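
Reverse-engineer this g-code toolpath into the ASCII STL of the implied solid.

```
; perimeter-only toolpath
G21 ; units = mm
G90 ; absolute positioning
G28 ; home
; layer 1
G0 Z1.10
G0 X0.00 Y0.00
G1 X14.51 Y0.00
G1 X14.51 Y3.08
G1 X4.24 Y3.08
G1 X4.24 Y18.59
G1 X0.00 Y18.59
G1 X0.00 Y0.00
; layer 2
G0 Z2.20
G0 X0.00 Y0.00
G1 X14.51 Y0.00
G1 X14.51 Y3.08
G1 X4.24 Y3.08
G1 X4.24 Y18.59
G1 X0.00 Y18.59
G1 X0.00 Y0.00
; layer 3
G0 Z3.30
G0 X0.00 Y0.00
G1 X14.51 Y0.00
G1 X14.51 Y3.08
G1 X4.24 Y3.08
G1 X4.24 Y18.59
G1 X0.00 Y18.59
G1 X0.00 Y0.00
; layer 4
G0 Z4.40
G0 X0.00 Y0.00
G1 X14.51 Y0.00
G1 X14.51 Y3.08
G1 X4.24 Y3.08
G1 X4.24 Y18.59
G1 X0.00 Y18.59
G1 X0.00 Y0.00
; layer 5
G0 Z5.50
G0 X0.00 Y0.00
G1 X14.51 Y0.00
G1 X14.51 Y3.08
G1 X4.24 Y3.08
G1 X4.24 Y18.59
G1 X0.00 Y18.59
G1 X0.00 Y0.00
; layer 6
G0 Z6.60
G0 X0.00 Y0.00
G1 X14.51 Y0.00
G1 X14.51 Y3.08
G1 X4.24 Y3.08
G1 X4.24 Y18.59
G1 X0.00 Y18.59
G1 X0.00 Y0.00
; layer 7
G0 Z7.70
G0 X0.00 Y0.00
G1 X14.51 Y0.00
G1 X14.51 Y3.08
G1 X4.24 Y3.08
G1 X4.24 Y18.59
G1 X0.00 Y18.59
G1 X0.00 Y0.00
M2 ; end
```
solid part
  facet normal 0.0000 0.0000 -1.0000
    outer loop
      vertex 14.51 3.08 0.00
      vertex 14.51 0.00 0.00
      vertex 0.00 0.00 0.00
    endloop
  endfacet
  facet normal 0.0000 0.0000 -1.0000
    outer loop
      vertex 4.24 3.08 0.00
      vertex 14.51 3.08 0.00
      vertex 0.00 0.00 0.00
    endloop
  endfacet
  facet normal 0.0000 0.0000 -1.0000
    outer loop
      vertex 4.24 18.59 0.00
      vertex 4.24 3.08 0.00
      vertex 0.00 0.00 0.00
    endloop
  endfacet
  facet normal 0.0000 0.0000 -1.0000
    outer loop
      vertex 0.00 18.59 0.00
      vertex 4.24 18.59 0.00
      vertex 0.00 0.00 0.00
    endloop
  endfacet
  facet normal 0.0000 0.0000 1.0000
    outer loop
      vertex 0.00 0.00 7.70
      vertex 14.51 0.00 7.70
      vertex 14.51 3.08 7.70
    endloop
  endfacet
  facet normal 0.0000 0.0000 1.0000
    outer loop
      vertex 0.00 0.00 7.70
      vertex 14.51 3.08 7.70
      vertex 4.24 3.08 7.70
    endloop
  endfacet
  facet normal 0.0000 0.0000 1.0000
    outer loop
      vertex 0.00 0.00 7.70
      vertex 4.24 3.08 7.70
      vertex 4.24 18.59 7.70
    endloop
  endfacet
  facet normal 0.0000 0.0000 1.0000
    outer loop
      vertex 0.00 0.00 7.70
      vertex 4.24 18.59 7.70
      vertex 0.00 18.59 7.70
    endloop
  endfacet
  facet normal 0.0000 -1.0000 0.0000
    outer loop
      vertex 0.00 0.00 0.00
      vertex 14.51 0.00 0.00
      vertex 14.51 0.00 7.70
    endloop
  endfacet
  facet normal 0.0000 -1.0000 0.0000
    outer loop
      vertex 0.00 0.00 0.00
      vertex 14.51 0.00 7.70
      vertex 0.00 0.00 7.70
    endloop
  endfacet
  facet normal 1.0000 0.0000 0.0000
    outer loop
      vertex 14.51 0.00 0.00
      vertex 14.51 3.08 0.00
      vertex 14.51 3.08 7.70
    endloop
  endfacet
  facet normal 1.0000 0.0000 0.0000
    outer loop
      vertex 14.51 0.00 0.00
      vertex 14.51 3.08 7.70
      vertex 14.51 0.00 7.70
    endloop
  endfacet
  facet normal 0.0000 1.0000 0.0000
    outer loop
      vertex 14.51 3.08 0.00
      vertex 4.24 3.08 0.00
      vertex 4.24 3.08 7.70
    endloop
  endfacet
  facet normal 0.0000 1.0000 0.0000
    outer loop
      vertex 14.51 3.08 0.00
      vertex 4.24 3.08 7.70
      vertex 14.51 3.08 7.70
    endloop
  endfacet
  facet normal 1.0000 0.0000 0.0000
    outer loop
      vertex 4.24 3.08 0.00
      vertex 4.24 18.59 0.00
      vertex 4.24 18.59 7.70
    endloop
  endfacet
  facet normal 1.0000 0.0000 0.0000
    outer loop
      vertex 4.24 3.08 0.00
      vertex 4.24 18.59 7.70
      vertex 4.24 3.08 7.70
    endloop
  endfacet
  facet normal 0.0000 1.0000 0.0000
    outer loop
      vertex 4.24 18.59 0.00
      vertex 0.00 18.59 0.00
      vertex 0.00 18.59 7.70
    endloop
  endfacet
  facet normal 0.0000 1.0000 0.0000
    outer loop
      vertex 4.24 18.59 0.00
      vertex 0.00 18.59 7.70
      vertex 4.24 18.59 7.70
    endloop
  endfacet
  facet normal -1.0000 0.0000 0.0000
    outer loop
      vertex 0.00 18.59 0.00
      vertex 0.00 0.00 0.00
      vertex 0.00 0.00 7.70
    endloop
  endfacet
  facet normal -1.0000 0.0000 0.0000
    outer loop
      vertex 0.00 18.59 0.00
      vertex 0.00 0.00 7.70
      vertex 0.00 18.59 7.70
    endloop
  endfacet
endsolid part

The G0 Z moves step by Δz≈1.10 mm. Every layer's G1 loop is the same polygon, so the solid is a straight extrusion of it from z=0 to z≈7.7. Closing with flat bottom and top caps and triangulating gives 20 facets — an L-shaped prism: outer 14.5 × 18.6 mm, arm thicknesses ≈ 3.08 mm (horizontal) and 4.24 mm (vertical), extruded 7.7 mm in z.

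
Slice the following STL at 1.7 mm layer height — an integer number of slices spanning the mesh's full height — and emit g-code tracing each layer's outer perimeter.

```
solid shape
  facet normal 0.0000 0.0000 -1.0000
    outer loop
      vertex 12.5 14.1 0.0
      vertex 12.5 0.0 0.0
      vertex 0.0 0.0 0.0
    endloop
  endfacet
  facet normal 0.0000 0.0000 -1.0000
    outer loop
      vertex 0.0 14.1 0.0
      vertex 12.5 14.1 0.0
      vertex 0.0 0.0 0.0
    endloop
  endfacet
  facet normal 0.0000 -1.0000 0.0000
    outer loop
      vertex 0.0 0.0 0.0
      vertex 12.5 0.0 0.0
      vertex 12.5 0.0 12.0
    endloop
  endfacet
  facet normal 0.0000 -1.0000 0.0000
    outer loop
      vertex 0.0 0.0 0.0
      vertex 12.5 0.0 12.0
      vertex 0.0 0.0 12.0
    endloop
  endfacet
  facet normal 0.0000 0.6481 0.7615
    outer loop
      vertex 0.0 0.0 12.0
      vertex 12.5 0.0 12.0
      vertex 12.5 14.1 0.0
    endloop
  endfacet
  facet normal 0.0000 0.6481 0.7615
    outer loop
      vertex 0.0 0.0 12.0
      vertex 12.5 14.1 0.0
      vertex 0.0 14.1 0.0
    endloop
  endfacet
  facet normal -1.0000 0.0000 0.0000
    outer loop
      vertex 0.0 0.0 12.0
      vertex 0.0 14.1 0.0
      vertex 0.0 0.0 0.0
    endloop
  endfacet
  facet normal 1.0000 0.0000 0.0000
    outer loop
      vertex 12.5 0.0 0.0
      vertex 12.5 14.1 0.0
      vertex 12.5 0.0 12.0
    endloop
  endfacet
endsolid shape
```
; perimeter-only toolpath
G21 ; units = mm
G90 ; absolute positioning
G28 ; home
; layer 1
G0 Z1.7
G0 X0.0 Y0.0
G1 X12.5 Y0.0
G1 X12.5 Y12.1
G1 X0.0 Y12.1
G1 X0.0 Y0.0
; layer 2
G0 Z3.4
G0 X0.0 Y0.0
G1 X12.5 Y0.0
G1 X12.5 Y10.1
G1 X0.0 Y10.1
G1 X0.0 Y0.0
; layer 3
G0 Z5.1
G0 X0.0 Y0.0
G1 X12.5 Y0.0
G1 X12.5 Y8.1
G1 X0.0 Y8.1
G1 X0.0 Y0.0
; layer 4
G0 Z6.9
G0 X0.0 Y0.0
G1 X12.5 Y0.0
G1 X12.5 Y6.0
G1 X0.0 Y6.0
G1 X0.0 Y0.0
; layer 5
G0 Z8.6
G0 X0.0 Y0.0
G1 X12.5 Y0.0
G1 X12.5 Y4.0
G1 X0.0 Y4.0
G1 X0.0 Y0.0
; layer 6
G0 Z10.3
G0 X0.0 Y0.0
G1 X12.5 Y0.0
G1 X12.5 Y2.0
G1 X0.0 Y2.0
G1 X0.0 Y0.0
M2 ; end

The solid is a wedge (ramp): 12.5 × 14.1 mm base, rising to 12 mm along the y=0 edge and sloping linearly to z=0 at y=14.1. Slicing at Δz = 1.7 mm — 7 equal slices spanning the solid's height, so layer i sits at z = i·h/7 — gives 6 non-empty perimeters. Each is a 4-segment closed polygon; G0 lifts to the layer z and rapids to the start vertex, then G1 traces the edges. The cross-section shrinks linearly with z (the slice at the apex is degenerate and omitted).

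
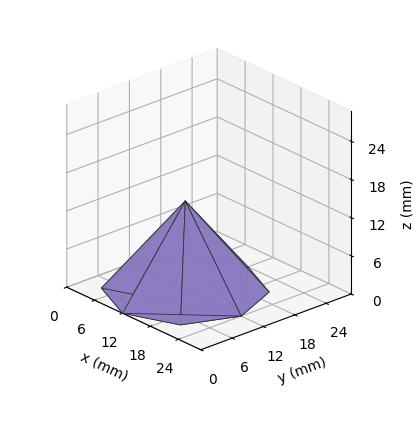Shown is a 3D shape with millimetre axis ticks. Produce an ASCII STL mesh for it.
Reading the render: the shape is a regular 8-sided pyramid, base circumscribed radius ≈ 12 mm, apex at z ≈ 14 mm (dimensions read to the nearest mm from the axis ticks). For the STL, each face is triangulated and given an outward normal.

solid part
  facet normal 0.0000 0.0000 -1.0000
    outer loop
      vertex 12.00 24.00 0.00
      vertex 20.49 20.49 0.00
      vertex 24.00 12.00 0.00
    endloop
  endfacet
  facet normal 0.0000 0.0000 -1.0000
    outer loop
      vertex 3.51 20.49 0.00
      vertex 12.00 24.00 0.00
      vertex 24.00 12.00 0.00
    endloop
  endfacet
  facet normal 0.0000 0.0000 -1.0000
    outer loop
      vertex 0.00 12.00 0.00
      vertex 3.51 20.49 0.00
      vertex 24.00 12.00 0.00
    endloop
  endfacet
  facet normal 0.0000 0.0000 -1.0000
    outer loop
      vertex 3.51 3.51 0.00
      vertex 0.00 12.00 0.00
      vertex 24.00 12.00 0.00
    endloop
  endfacet
  facet normal 0.0000 0.0000 -1.0000
    outer loop
      vertex 12.00 0.00 0.00
      vertex 3.51 3.51 0.00
      vertex 24.00 12.00 0.00
    endloop
  endfacet
  facet normal 0.0000 0.0000 -1.0000
    outer loop
      vertex 20.49 3.51 0.00
      vertex 12.00 0.00 0.00
      vertex 24.00 12.00 0.00
    endloop
  endfacet
  facet normal 0.7244 0.2995 0.6209
    outer loop
      vertex 24.00 12.00 0.00
      vertex 20.49 20.49 0.00
      vertex 12.00 12.00 14.00
    endloop
  endfacet
  facet normal 0.2995 0.7244 0.6209
    outer loop
      vertex 20.49 20.49 0.00
      vertex 12.00 24.00 0.00
      vertex 12.00 12.00 14.00
    endloop
  endfacet
  facet normal -0.2995 0.7244 0.6209
    outer loop
      vertex 12.00 24.00 0.00
      vertex 3.51 20.49 0.00
      vertex 12.00 12.00 14.00
    endloop
  endfacet
  facet normal -0.7244 0.2995 0.6209
    outer loop
      vertex 3.51 20.49 0.00
      vertex 0.00 12.00 0.00
      vertex 12.00 12.00 14.00
    endloop
  endfacet
  facet normal -0.7244 -0.2995 0.6209
    outer loop
      vertex 0.00 12.00 0.00
      vertex 3.51 3.51 0.00
      vertex 12.00 12.00 14.00
    endloop
  endfacet
  facet normal -0.2995 -0.7244 0.6209
    outer loop
      vertex 3.51 3.51 0.00
      vertex 12.00 0.00 0.00
      vertex 12.00 12.00 14.00
    endloop
  endfacet
  facet normal 0.2995 -0.7244 0.6209
    outer loop
      vertex 12.00 0.00 0.00
      vertex 20.49 3.51 0.00
      vertex 12.00 12.00 14.00
    endloop
  endfacet
  facet normal 0.7244 -0.2995 0.6209
    outer loop
      vertex 20.49 3.51 0.00
      vertex 24.00 12.00 0.00
      vertex 12.00 12.00 14.00
    endloop
  endfacet
endsolid part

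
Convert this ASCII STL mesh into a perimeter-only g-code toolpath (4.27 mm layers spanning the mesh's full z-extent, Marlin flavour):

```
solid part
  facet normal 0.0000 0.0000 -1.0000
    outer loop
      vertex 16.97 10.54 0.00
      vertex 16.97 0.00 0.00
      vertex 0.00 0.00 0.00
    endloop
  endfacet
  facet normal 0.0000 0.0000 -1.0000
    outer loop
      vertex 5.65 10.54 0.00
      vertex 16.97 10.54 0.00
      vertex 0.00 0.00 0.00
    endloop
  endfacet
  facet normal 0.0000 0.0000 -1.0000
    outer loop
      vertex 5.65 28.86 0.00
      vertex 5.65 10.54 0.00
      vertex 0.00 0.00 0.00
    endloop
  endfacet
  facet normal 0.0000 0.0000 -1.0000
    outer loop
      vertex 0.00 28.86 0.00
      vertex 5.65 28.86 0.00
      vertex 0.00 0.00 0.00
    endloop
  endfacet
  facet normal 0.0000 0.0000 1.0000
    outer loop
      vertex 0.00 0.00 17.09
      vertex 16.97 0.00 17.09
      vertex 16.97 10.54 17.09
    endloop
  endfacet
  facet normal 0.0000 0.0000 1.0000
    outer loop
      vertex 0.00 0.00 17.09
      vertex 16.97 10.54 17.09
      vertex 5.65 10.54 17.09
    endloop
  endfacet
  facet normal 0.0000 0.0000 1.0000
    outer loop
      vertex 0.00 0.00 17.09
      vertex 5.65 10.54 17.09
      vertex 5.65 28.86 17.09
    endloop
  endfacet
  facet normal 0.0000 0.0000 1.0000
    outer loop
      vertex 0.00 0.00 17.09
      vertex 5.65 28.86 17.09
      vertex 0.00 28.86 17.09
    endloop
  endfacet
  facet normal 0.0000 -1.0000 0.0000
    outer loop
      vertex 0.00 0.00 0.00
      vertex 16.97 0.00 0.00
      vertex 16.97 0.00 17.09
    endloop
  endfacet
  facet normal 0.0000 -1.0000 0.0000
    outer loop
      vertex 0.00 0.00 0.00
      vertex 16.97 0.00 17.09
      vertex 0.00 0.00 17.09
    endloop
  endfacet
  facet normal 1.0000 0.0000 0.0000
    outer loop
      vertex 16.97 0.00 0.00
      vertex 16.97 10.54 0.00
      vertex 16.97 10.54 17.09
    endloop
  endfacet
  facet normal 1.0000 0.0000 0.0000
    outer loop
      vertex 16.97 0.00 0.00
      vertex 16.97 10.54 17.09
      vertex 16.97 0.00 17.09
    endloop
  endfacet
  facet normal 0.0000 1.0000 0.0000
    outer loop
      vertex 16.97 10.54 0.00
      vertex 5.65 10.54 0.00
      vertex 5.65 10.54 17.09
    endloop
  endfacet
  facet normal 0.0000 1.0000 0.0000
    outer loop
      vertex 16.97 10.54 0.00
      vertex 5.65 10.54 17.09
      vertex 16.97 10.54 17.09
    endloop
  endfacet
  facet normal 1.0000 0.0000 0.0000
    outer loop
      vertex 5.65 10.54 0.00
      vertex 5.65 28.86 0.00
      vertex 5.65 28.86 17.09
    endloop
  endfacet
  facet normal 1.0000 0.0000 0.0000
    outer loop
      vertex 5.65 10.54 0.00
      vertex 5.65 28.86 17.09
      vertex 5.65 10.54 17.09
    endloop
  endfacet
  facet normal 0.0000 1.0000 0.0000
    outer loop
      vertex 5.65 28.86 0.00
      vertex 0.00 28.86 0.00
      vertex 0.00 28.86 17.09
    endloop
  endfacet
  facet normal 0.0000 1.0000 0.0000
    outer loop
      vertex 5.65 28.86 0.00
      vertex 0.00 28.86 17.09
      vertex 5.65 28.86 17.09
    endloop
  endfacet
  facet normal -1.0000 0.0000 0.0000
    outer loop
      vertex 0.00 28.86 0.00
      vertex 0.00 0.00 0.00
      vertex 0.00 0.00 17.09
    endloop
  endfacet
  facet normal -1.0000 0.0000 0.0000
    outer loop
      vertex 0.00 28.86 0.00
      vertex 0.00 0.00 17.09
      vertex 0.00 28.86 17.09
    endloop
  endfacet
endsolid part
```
; perimeter-only toolpath
G21 ; units = mm
G90 ; absolute positioning
G28 ; home
; layer 1
G0 Z4.27
G0 X0.00 Y0.00
G1 X16.97 Y0.00
G1 X16.97 Y10.54
G1 X5.65 Y10.54
G1 X5.65 Y28.86
G1 X0.00 Y28.86
G1 X0.00 Y0.00
; layer 2
G0 Z8.54
G0 X0.00 Y0.00
G1 X16.97 Y0.00
G1 X16.97 Y10.54
G1 X5.65 Y10.54
G1 X5.65 Y28.86
G1 X0.00 Y28.86
G1 X0.00 Y0.00
; layer 3
G0 Z12.82
G0 X0.00 Y0.00
G1 X16.97 Y0.00
G1 X16.97 Y10.54
G1 X5.65 Y10.54
G1 X5.65 Y28.86
G1 X0.00 Y28.86
G1 X0.00 Y0.00
; layer 4
G0 Z17.09
G0 X0.00 Y0.00
G1 X16.97 Y0.00
G1 X16.97 Y10.54
G1 X5.65 Y10.54
G1 X5.65 Y28.86
G1 X0.00 Y28.86
G1 X0.00 Y0.00
M2 ; end

The solid is an L-shaped prism: outer 17 × 28.9 mm, arm thicknesses ≈ 10.5 mm (horizontal) and 5.65 mm (vertical), extruded 17.1 mm in z. Slicing at Δz = 4.27 mm — 4 equal slices spanning the solid's height, so layer i sits at z = i·h/4 — gives 4 non-empty perimeters. Each is a 6-segment closed polygon; G0 lifts to the layer z and rapids to the start vertex, then G1 traces the edges.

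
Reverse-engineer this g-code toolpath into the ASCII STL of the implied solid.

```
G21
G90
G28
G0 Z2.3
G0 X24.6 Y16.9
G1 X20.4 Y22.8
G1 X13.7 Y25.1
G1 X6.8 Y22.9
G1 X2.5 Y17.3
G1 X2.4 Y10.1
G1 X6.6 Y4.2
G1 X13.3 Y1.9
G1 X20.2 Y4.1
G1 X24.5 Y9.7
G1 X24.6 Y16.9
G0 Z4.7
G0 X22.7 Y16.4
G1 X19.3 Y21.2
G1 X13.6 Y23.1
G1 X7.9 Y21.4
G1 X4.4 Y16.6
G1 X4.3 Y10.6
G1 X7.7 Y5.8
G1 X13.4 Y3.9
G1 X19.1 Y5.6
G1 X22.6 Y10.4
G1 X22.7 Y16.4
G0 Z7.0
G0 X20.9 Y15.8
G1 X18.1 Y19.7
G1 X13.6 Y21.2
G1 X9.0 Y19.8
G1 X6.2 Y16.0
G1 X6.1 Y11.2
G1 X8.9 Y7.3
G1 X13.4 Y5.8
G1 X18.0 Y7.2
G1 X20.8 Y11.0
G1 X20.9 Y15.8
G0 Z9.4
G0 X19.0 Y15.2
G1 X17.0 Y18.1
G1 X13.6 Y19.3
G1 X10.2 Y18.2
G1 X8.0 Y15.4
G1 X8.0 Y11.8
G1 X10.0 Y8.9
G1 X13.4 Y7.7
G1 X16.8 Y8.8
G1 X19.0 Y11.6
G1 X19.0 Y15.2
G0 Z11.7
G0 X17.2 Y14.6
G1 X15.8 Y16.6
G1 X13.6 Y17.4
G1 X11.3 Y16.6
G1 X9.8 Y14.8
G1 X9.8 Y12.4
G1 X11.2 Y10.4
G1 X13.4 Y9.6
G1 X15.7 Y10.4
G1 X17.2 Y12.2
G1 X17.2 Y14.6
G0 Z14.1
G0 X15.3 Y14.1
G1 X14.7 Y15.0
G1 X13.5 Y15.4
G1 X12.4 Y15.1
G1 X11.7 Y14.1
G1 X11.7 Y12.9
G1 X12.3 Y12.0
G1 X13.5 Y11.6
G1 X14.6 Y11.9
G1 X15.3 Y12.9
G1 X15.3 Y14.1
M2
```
solid part
  facet normal 0.0000 0.0000 -1.0000
    outer loop
      vertex 13.7 27.0 0.0
      vertex 21.6 24.3 0.0
      vertex 26.4 17.5 0.0
    endloop
  endfacet
  facet normal 0.0000 0.0000 -1.0000
    outer loop
      vertex 5.7 24.5 0.0
      vertex 13.7 27.0 0.0
      vertex 26.4 17.5 0.0
    endloop
  endfacet
  facet normal 0.0000 0.0000 -1.0000
    outer loop
      vertex 0.7 17.9 0.0
      vertex 5.7 24.5 0.0
      vertex 26.4 17.5 0.0
    endloop
  endfacet
  facet normal 0.0000 0.0000 -1.0000
    outer loop
      vertex 0.6 9.5 0.0
      vertex 0.7 17.9 0.0
      vertex 26.4 17.5 0.0
    endloop
  endfacet
  facet normal 0.0000 0.0000 -1.0000
    outer loop
      vertex 5.4 2.7 0.0
      vertex 0.6 9.5 0.0
      vertex 26.4 17.5 0.0
    endloop
  endfacet
  facet normal 0.0000 0.0000 -1.0000
    outer loop
      vertex 13.3 0.0 0.0
      vertex 5.4 2.7 0.0
      vertex 26.4 17.5 0.0
    endloop
  endfacet
  facet normal 0.0000 0.0000 -1.0000
    outer loop
      vertex 21.3 2.5 0.0
      vertex 13.3 0.0 0.0
      vertex 26.4 17.5 0.0
    endloop
  endfacet
  facet normal 0.0000 0.0000 -1.0000
    outer loop
      vertex 26.3 9.1 0.0
      vertex 21.3 2.5 0.0
      vertex 26.4 17.5 0.0
    endloop
  endfacet
  facet normal 0.6432 0.4540 0.6166
    outer loop
      vertex 26.4 17.5 0.0
      vertex 21.6 24.3 0.0
      vertex 13.5 13.5 16.4
    endloop
  endfacet
  facet normal 0.2547 0.7451 0.6164
    outer loop
      vertex 21.6 24.3 0.0
      vertex 13.7 27.0 0.0
      vertex 13.5 13.5 16.4
    endloop
  endfacet
  facet normal -0.2350 0.7519 0.6160
    outer loop
      vertex 13.7 27.0 0.0
      vertex 5.7 24.5 0.0
      vertex 13.5 13.5 16.4
    endloop
  endfacet
  facet normal -0.6273 0.4752 0.6171
    outer loop
      vertex 5.7 24.5 0.0
      vertex 0.7 17.9 0.0
      vertex 13.5 13.5 16.4
    endloop
  endfacet
  facet normal -0.7871 0.0094 0.6168
    outer loop
      vertex 0.7 17.9 0.0
      vertex 0.6 9.5 0.0
      vertex 13.5 13.5 16.4
    endloop
  endfacet
  facet normal -0.6432 -0.4540 0.6166
    outer loop
      vertex 0.6 9.5 0.0
      vertex 5.4 2.7 0.0
      vertex 13.5 13.5 16.4
    endloop
  endfacet
  facet normal -0.2547 -0.7451 0.6164
    outer loop
      vertex 5.4 2.7 0.0
      vertex 13.3 0.0 0.0
      vertex 13.5 13.5 16.4
    endloop
  endfacet
  facet normal 0.2350 -0.7519 0.6160
    outer loop
      vertex 13.3 0.0 0.0
      vertex 21.3 2.5 0.0
      vertex 13.5 13.5 16.4
    endloop
  endfacet
  facet normal 0.6273 -0.4752 0.6171
    outer loop
      vertex 21.3 2.5 0.0
      vertex 26.3 9.1 0.0
      vertex 13.5 13.5 16.4
    endloop
  endfacet
  facet normal 0.7871 -0.0094 0.6168
    outer loop
      vertex 26.3 9.1 0.0
      vertex 26.4 17.5 0.0
      vertex 13.5 13.5 16.4
    endloop
  endfacet
endsolid part

The G0 Z moves step by Δz≈2.3 mm. The G1 loops shrink linearly with z, so the solid tapers from its base footprint up to z≈16.4. Closing with a flat bottom cap and the tapered top and triangulating gives 18 facets — a regular 10-sided pyramid, base circumscribed radius ≈ 13.5 mm, apex at z ≈ 16.4 mm.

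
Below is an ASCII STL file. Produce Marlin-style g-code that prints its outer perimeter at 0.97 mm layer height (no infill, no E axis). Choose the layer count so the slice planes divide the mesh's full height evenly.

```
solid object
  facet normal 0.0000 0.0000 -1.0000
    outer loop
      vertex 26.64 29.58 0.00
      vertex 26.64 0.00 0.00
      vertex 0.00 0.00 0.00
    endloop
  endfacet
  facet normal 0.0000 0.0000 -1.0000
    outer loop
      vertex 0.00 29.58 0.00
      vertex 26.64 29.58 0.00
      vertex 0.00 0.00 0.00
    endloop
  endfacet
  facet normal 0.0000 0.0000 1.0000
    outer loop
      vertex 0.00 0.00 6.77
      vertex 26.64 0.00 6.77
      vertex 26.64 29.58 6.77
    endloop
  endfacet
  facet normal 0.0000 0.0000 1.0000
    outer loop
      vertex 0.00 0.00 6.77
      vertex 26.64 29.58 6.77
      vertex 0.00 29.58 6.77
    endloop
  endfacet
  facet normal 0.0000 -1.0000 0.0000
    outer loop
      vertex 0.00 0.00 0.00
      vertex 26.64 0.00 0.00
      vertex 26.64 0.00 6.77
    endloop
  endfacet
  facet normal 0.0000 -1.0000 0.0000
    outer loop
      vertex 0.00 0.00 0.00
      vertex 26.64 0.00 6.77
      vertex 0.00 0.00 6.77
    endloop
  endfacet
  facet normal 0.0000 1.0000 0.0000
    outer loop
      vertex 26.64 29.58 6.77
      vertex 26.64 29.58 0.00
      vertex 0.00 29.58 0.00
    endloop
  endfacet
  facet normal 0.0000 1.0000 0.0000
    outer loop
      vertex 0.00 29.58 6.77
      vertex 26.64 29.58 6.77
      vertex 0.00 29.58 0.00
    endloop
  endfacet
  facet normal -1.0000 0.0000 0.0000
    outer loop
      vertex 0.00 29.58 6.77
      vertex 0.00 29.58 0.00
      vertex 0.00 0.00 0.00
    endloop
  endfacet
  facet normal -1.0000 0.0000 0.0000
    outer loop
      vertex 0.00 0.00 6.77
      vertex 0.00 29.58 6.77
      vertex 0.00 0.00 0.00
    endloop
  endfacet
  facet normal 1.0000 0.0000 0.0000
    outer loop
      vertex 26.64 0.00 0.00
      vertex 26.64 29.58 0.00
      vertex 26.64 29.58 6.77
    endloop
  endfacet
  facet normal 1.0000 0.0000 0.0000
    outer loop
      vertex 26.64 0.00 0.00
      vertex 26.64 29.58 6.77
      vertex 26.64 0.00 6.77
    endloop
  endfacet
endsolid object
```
; perimeter-only toolpath
G21 ; units = mm
G90 ; absolute positioning
G28 ; home
; layer 1
G0 Z0.97
G0 X0.00 Y0.00
G1 X26.64 Y0.00
G1 X26.64 Y29.58
G1 X0.00 Y29.58
G1 X0.00 Y0.00
; layer 2
G0 Z1.93
G0 X0.00 Y0.00
G1 X26.64 Y0.00
G1 X26.64 Y29.58
G1 X0.00 Y29.58
G1 X0.00 Y0.00
; layer 3
G0 Z2.90
G0 X0.00 Y0.00
G1 X26.64 Y0.00
G1 X26.64 Y29.58
G1 X0.00 Y29.58
G1 X0.00 Y0.00
; layer 4
G0 Z3.87
G0 X0.00 Y0.00
G1 X26.64 Y0.00
G1 X26.64 Y29.58
G1 X0.00 Y29.58
G1 X0.00 Y0.00
; layer 5
G0 Z4.84
G0 X0.00 Y0.00
G1 X26.64 Y0.00
G1 X26.64 Y29.58
G1 X0.00 Y29.58
G1 X0.00 Y0.00
; layer 6
G0 Z5.80
G0 X0.00 Y0.00
G1 X26.64 Y0.00
G1 X26.64 Y29.58
G1 X0.00 Y29.58
G1 X0.00 Y0.00
; layer 7
G0 Z6.77
G0 X0.00 Y0.00
G1 X26.64 Y0.00
G1 X26.64 Y29.58
G1 X0.00 Y29.58
G1 X0.00 Y0.00
M2 ; end

The solid is a rectangular box, roughly 26.6 × 29.6 mm footprint and 6.77 mm tall. Slicing at Δz = 0.97 mm — 7 equal slices spanning the solid's height, so layer i sits at z = i·h/7 — gives 7 non-empty perimeters. Each is a 4-segment closed polygon; G0 lifts to the layer z and rapids to the start vertex, then G1 traces the edges.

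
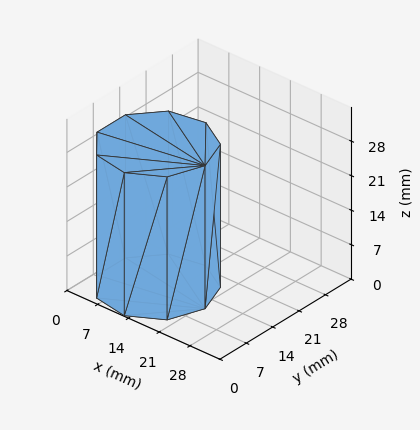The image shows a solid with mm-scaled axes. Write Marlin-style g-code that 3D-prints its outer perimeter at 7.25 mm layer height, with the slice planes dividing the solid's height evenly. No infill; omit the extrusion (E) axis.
Reading the render: the shape is a regular 9-sided prism (a cylinder approximated with 9 flat sides), circumscribed radius ≈ 11 mm, height ≈ 29 mm (dimensions read to the nearest mm from the axis ticks). For the g-code, the solid's height is divided into equal slices at the stated Δz and each level perimeter traced with G1 moves after a G0 lift.

; perimeter-only toolpath
G21 ; units = mm
G90 ; absolute positioning
G28 ; home
; layer 1
G0 Z7.25
G0 X22.00 Y11.00
G1 X19.43 Y18.07
G1 X12.91 Y21.83
G1 X5.50 Y20.53
G1 X0.66 Y14.76
G1 X0.66 Y7.24
G1 X5.50 Y1.47
G1 X12.91 Y0.17
G1 X19.43 Y3.93
G1 X22.00 Y11.00
; layer 2
G0 Z14.50
G0 X22.00 Y11.00
G1 X19.43 Y18.07
G1 X12.91 Y21.83
G1 X5.50 Y20.53
G1 X0.66 Y14.76
G1 X0.66 Y7.24
G1 X5.50 Y1.47
G1 X12.91 Y0.17
G1 X19.43 Y3.93
G1 X22.00 Y11.00
; layer 3
G0 Z21.75
G0 X22.00 Y11.00
G1 X19.43 Y18.07
G1 X12.91 Y21.83
G1 X5.50 Y20.53
G1 X0.66 Y14.76
G1 X0.66 Y7.24
G1 X5.50 Y1.47
G1 X12.91 Y0.17
G1 X19.43 Y3.93
G1 X22.00 Y11.00
; layer 4
G0 Z29.00
G0 X22.00 Y11.00
G1 X19.43 Y18.07
G1 X12.91 Y21.83
G1 X5.50 Y20.53
G1 X0.66 Y14.76
G1 X0.66 Y7.24
G1 X5.50 Y1.47
G1 X12.91 Y0.17
G1 X19.43 Y3.93
G1 X22.00 Y11.00
M2 ; end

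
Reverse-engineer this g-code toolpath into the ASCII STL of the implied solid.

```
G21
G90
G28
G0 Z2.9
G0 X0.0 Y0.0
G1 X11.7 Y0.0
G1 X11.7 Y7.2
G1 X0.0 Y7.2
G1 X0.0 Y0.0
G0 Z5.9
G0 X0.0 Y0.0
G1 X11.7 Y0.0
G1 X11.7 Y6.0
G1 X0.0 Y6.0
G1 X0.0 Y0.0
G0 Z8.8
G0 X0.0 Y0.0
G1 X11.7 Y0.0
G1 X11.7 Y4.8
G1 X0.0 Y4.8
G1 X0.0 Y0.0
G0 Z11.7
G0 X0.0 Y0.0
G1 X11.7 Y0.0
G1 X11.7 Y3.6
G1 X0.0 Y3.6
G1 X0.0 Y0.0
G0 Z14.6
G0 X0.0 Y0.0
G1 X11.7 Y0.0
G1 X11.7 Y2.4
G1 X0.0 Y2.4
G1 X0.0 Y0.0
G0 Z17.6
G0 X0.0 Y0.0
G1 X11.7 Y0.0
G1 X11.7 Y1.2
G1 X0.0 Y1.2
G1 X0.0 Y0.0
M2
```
solid part
  facet normal 0.0000 0.0000 -1.0000
    outer loop
      vertex 11.7 8.4 0.0
      vertex 11.7 0.0 0.0
      vertex 0.0 0.0 0.0
    endloop
  endfacet
  facet normal 0.0000 0.0000 -1.0000
    outer loop
      vertex 0.0 8.4 0.0
      vertex 11.7 8.4 0.0
      vertex 0.0 0.0 0.0
    endloop
  endfacet
  facet normal 0.0000 -1.0000 0.0000
    outer loop
      vertex 0.0 0.0 0.0
      vertex 11.7 0.0 0.0
      vertex 11.7 0.0 20.5
    endloop
  endfacet
  facet normal 0.0000 -1.0000 0.0000
    outer loop
      vertex 0.0 0.0 0.0
      vertex 11.7 0.0 20.5
      vertex 0.0 0.0 20.5
    endloop
  endfacet
  facet normal 0.0000 0.9253 0.3792
    outer loop
      vertex 0.0 0.0 20.5
      vertex 11.7 0.0 20.5
      vertex 11.7 8.4 0.0
    endloop
  endfacet
  facet normal 0.0000 0.9253 0.3792
    outer loop
      vertex 0.0 0.0 20.5
      vertex 11.7 8.4 0.0
      vertex 0.0 8.4 0.0
    endloop
  endfacet
  facet normal -1.0000 0.0000 0.0000
    outer loop
      vertex 0.0 0.0 20.5
      vertex 0.0 8.4 0.0
      vertex 0.0 0.0 0.0
    endloop
  endfacet
  facet normal 1.0000 0.0000 0.0000
    outer loop
      vertex 11.7 0.0 0.0
      vertex 11.7 8.4 0.0
      vertex 11.7 0.0 20.5
    endloop
  endfacet
endsolid part

The G0 Z moves step by Δz≈2.9 mm. The G1 loops shrink linearly with z, so the solid tapers from its base footprint up to z≈20.5. Closing with a flat bottom cap and the tapered top and triangulating gives 8 facets — a wedge (ramp): 11.7 × 8.4 mm base, rising to 20.5 mm along the y=0 edge and sloping linearly to z=0 at y=8.4.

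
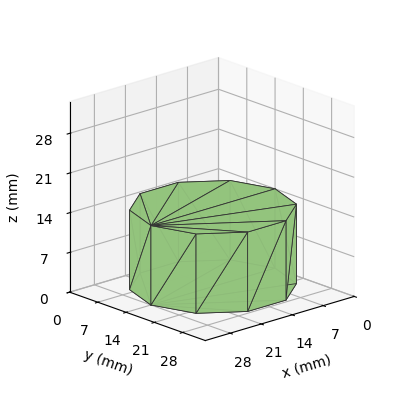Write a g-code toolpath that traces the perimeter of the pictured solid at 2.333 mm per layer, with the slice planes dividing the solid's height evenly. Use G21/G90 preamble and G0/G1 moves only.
Reading the render: the shape is a regular 10-sided prism (a cylinder approximated with 10 flat sides), circumscribed radius ≈ 14 mm, height ≈ 14 mm (dimensions read to the nearest mm from the axis ticks). For the g-code, the solid's height is divided into equal slices at the stated Δz and each level perimeter traced with G1 moves after a G0 lift.

; perimeter-only toolpath
G21 ; units = mm
G90 ; absolute positioning
G28 ; home
; layer 1
G0 Z2.333
G0 X28.000 Y14.000
G1 X25.326 Y22.229
G1 X18.326 Y27.315
G1 X9.674 Y27.315
G1 X2.674 Y22.229
G1 X0.000 Y14.000
G1 X2.674 Y5.771
G1 X9.674 Y0.685
G1 X18.326 Y0.685
G1 X25.326 Y5.771
G1 X28.000 Y14.000
; layer 2
G0 Z4.667
G0 X28.000 Y14.000
G1 X25.326 Y22.229
G1 X18.326 Y27.315
G1 X9.674 Y27.315
G1 X2.674 Y22.229
G1 X0.000 Y14.000
G1 X2.674 Y5.771
G1 X9.674 Y0.685
G1 X18.326 Y0.685
G1 X25.326 Y5.771
G1 X28.000 Y14.000
; layer 3
G0 Z7.000
G0 X28.000 Y14.000
G1 X25.326 Y22.229
G1 X18.326 Y27.315
G1 X9.674 Y27.315
G1 X2.674 Y22.229
G1 X0.000 Y14.000
G1 X2.674 Y5.771
G1 X9.674 Y0.685
G1 X18.326 Y0.685
G1 X25.326 Y5.771
G1 X28.000 Y14.000
; layer 4
G0 Z9.333
G0 X28.000 Y14.000
G1 X25.326 Y22.229
G1 X18.326 Y27.315
G1 X9.674 Y27.315
G1 X2.674 Y22.229
G1 X0.000 Y14.000
G1 X2.674 Y5.771
G1 X9.674 Y0.685
G1 X18.326 Y0.685
G1 X25.326 Y5.771
G1 X28.000 Y14.000
; layer 5
G0 Z11.667
G0 X28.000 Y14.000
G1 X25.326 Y22.229
G1 X18.326 Y27.315
G1 X9.674 Y27.315
G1 X2.674 Y22.229
G1 X0.000 Y14.000
G1 X2.674 Y5.771
G1 X9.674 Y0.685
G1 X18.326 Y0.685
G1 X25.326 Y5.771
G1 X28.000 Y14.000
; layer 6
G0 Z14.000
G0 X28.000 Y14.000
G1 X25.326 Y22.229
G1 X18.326 Y27.315
G1 X9.674 Y27.315
G1 X2.674 Y22.229
G1 X0.000 Y14.000
G1 X2.674 Y5.771
G1 X9.674 Y0.685
G1 X18.326 Y0.685
G1 X25.326 Y5.771
G1 X28.000 Y14.000
M2 ; end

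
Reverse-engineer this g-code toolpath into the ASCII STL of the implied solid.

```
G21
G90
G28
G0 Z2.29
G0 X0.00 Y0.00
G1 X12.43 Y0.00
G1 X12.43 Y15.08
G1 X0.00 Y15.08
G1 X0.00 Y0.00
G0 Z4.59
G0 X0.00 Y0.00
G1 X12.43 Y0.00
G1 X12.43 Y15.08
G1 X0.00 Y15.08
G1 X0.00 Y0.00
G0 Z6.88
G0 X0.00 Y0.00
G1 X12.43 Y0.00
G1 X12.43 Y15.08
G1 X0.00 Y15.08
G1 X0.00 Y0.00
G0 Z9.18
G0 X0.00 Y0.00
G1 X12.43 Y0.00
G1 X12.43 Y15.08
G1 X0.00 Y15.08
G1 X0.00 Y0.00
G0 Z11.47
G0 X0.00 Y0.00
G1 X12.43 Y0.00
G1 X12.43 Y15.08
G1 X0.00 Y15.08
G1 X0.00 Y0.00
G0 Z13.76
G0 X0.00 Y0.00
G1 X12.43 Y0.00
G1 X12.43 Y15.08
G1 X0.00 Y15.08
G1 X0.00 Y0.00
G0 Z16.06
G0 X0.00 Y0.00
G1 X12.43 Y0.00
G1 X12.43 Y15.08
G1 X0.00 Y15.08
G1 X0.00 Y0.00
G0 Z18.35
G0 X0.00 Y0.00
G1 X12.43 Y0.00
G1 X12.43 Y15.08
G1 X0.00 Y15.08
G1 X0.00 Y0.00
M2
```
solid part
  facet normal 0.0000 0.0000 -1.0000
    outer loop
      vertex 12.43 15.08 0.00
      vertex 12.43 0.00 0.00
      vertex 0.00 0.00 0.00
    endloop
  endfacet
  facet normal 0.0000 0.0000 -1.0000
    outer loop
      vertex 0.00 15.08 0.00
      vertex 12.43 15.08 0.00
      vertex 0.00 0.00 0.00
    endloop
  endfacet
  facet normal 0.0000 0.0000 1.0000
    outer loop
      vertex 0.00 0.00 18.35
      vertex 12.43 0.00 18.35
      vertex 12.43 15.08 18.35
    endloop
  endfacet
  facet normal 0.0000 0.0000 1.0000
    outer loop
      vertex 0.00 0.00 18.35
      vertex 12.43 15.08 18.35
      vertex 0.00 15.08 18.35
    endloop
  endfacet
  facet normal 0.0000 -1.0000 0.0000
    outer loop
      vertex 0.00 0.00 0.00
      vertex 12.43 0.00 0.00
      vertex 12.43 0.00 18.35
    endloop
  endfacet
  facet normal 0.0000 -1.0000 0.0000
    outer loop
      vertex 0.00 0.00 0.00
      vertex 12.43 0.00 18.35
      vertex 0.00 0.00 18.35
    endloop
  endfacet
  facet normal 0.0000 1.0000 0.0000
    outer loop
      vertex 12.43 15.08 18.35
      vertex 12.43 15.08 0.00
      vertex 0.00 15.08 0.00
    endloop
  endfacet
  facet normal 0.0000 1.0000 0.0000
    outer loop
      vertex 0.00 15.08 18.35
      vertex 12.43 15.08 18.35
      vertex 0.00 15.08 0.00
    endloop
  endfacet
  facet normal -1.0000 0.0000 0.0000
    outer loop
      vertex 0.00 15.08 18.35
      vertex 0.00 15.08 0.00
      vertex 0.00 0.00 0.00
    endloop
  endfacet
  facet normal -1.0000 0.0000 0.0000
    outer loop
      vertex 0.00 0.00 18.35
      vertex 0.00 15.08 18.35
      vertex 0.00 0.00 0.00
    endloop
  endfacet
  facet normal 1.0000 0.0000 0.0000
    outer loop
      vertex 12.43 0.00 0.00
      vertex 12.43 15.08 0.00
      vertex 12.43 15.08 18.35
    endloop
  endfacet
  facet normal 1.0000 0.0000 0.0000
    outer loop
      vertex 12.43 0.00 0.00
      vertex 12.43 15.08 18.35
      vertex 12.43 0.00 18.35
    endloop
  endfacet
endsolid part

The G0 Z moves step by Δz≈2.29 mm. Every layer's G1 loop is the same polygon, so the solid is a straight extrusion of it from z=0 to z≈18.4. Closing with flat bottom and top caps and triangulating gives 12 facets — a rectangular box, roughly 12.4 × 15.1 mm footprint and 18.4 mm tall.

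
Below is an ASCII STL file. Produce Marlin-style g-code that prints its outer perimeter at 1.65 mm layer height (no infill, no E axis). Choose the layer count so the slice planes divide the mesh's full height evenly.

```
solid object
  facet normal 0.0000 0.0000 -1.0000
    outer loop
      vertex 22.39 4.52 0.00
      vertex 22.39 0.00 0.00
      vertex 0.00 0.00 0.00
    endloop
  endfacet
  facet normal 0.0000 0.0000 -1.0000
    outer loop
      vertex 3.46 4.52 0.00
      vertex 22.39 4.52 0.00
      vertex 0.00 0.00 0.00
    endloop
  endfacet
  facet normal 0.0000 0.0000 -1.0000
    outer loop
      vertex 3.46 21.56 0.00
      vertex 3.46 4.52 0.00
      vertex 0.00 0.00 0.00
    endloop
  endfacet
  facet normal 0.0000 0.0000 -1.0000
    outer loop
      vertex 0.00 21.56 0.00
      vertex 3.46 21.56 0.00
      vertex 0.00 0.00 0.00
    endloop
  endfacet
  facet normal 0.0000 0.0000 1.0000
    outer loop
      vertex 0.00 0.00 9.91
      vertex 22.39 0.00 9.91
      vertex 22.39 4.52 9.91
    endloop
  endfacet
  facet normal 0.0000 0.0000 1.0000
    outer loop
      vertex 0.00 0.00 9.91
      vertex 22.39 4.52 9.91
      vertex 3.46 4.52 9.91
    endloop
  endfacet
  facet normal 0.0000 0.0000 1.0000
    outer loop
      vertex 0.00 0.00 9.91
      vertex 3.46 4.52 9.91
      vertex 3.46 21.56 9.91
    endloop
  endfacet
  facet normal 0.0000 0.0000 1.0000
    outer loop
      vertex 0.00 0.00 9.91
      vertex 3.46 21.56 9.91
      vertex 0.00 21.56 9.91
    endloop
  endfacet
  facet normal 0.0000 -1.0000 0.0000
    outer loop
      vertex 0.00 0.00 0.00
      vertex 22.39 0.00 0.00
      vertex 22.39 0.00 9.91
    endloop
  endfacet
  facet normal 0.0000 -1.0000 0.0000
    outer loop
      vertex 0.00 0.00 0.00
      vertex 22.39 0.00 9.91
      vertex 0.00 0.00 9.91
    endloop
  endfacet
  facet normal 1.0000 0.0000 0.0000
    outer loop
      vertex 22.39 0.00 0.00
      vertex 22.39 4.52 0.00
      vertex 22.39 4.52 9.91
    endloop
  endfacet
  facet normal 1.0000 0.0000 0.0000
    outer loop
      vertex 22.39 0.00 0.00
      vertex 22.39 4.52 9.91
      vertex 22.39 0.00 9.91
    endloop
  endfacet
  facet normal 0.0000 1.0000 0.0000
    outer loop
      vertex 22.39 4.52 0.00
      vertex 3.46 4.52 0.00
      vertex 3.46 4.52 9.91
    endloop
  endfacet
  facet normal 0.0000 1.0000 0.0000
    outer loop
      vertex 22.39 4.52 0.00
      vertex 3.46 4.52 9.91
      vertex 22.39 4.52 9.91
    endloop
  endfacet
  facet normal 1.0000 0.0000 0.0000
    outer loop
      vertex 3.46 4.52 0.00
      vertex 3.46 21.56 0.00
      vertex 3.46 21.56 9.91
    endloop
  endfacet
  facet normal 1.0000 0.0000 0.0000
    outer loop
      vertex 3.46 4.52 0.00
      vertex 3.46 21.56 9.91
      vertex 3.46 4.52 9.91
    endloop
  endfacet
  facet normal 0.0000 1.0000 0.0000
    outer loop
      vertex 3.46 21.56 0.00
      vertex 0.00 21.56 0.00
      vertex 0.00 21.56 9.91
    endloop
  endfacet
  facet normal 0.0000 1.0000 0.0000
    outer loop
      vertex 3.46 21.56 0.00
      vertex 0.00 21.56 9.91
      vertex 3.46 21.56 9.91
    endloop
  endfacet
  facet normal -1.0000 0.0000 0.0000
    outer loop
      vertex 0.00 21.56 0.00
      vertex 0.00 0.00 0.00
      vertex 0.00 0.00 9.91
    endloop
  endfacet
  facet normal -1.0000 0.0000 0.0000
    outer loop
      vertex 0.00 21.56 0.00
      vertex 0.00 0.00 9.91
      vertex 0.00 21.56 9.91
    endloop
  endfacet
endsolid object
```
; perimeter-only toolpath
G21 ; units = mm
G90 ; absolute positioning
G28 ; home
; layer 1
G0 Z1.65
G0 X0.00 Y0.00
G1 X22.39 Y0.00
G1 X22.39 Y4.52
G1 X3.46 Y4.52
G1 X3.46 Y21.56
G1 X0.00 Y21.56
G1 X0.00 Y0.00
; layer 2
G0 Z3.30
G0 X0.00 Y0.00
G1 X22.39 Y0.00
G1 X22.39 Y4.52
G1 X3.46 Y4.52
G1 X3.46 Y21.56
G1 X0.00 Y21.56
G1 X0.00 Y0.00
; layer 3
G0 Z4.96
G0 X0.00 Y0.00
G1 X22.39 Y0.00
G1 X22.39 Y4.52
G1 X3.46 Y4.52
G1 X3.46 Y21.56
G1 X0.00 Y21.56
G1 X0.00 Y0.00
; layer 4
G0 Z6.61
G0 X0.00 Y0.00
G1 X22.39 Y0.00
G1 X22.39 Y4.52
G1 X3.46 Y4.52
G1 X3.46 Y21.56
G1 X0.00 Y21.56
G1 X0.00 Y0.00
; layer 5
G0 Z8.26
G0 X0.00 Y0.00
G1 X22.39 Y0.00
G1 X22.39 Y4.52
G1 X3.46 Y4.52
G1 X3.46 Y21.56
G1 X0.00 Y21.56
G1 X0.00 Y0.00
; layer 6
G0 Z9.91
G0 X0.00 Y0.00
G1 X22.39 Y0.00
G1 X22.39 Y4.52
G1 X3.46 Y4.52
G1 X3.46 Y21.56
G1 X0.00 Y21.56
G1 X0.00 Y0.00
M2 ; end

The solid is an L-shaped prism: outer 22.4 × 21.6 mm, arm thicknesses ≈ 4.52 mm (horizontal) and 3.46 mm (vertical), extruded 9.91 mm in z. Slicing at Δz = 1.65 mm — 6 equal slices spanning the solid's height, so layer i sits at z = i·h/6 — gives 6 non-empty perimeters. Each is a 6-segment closed polygon; G0 lifts to the layer z and rapids to the start vertex, then G1 traces the edges.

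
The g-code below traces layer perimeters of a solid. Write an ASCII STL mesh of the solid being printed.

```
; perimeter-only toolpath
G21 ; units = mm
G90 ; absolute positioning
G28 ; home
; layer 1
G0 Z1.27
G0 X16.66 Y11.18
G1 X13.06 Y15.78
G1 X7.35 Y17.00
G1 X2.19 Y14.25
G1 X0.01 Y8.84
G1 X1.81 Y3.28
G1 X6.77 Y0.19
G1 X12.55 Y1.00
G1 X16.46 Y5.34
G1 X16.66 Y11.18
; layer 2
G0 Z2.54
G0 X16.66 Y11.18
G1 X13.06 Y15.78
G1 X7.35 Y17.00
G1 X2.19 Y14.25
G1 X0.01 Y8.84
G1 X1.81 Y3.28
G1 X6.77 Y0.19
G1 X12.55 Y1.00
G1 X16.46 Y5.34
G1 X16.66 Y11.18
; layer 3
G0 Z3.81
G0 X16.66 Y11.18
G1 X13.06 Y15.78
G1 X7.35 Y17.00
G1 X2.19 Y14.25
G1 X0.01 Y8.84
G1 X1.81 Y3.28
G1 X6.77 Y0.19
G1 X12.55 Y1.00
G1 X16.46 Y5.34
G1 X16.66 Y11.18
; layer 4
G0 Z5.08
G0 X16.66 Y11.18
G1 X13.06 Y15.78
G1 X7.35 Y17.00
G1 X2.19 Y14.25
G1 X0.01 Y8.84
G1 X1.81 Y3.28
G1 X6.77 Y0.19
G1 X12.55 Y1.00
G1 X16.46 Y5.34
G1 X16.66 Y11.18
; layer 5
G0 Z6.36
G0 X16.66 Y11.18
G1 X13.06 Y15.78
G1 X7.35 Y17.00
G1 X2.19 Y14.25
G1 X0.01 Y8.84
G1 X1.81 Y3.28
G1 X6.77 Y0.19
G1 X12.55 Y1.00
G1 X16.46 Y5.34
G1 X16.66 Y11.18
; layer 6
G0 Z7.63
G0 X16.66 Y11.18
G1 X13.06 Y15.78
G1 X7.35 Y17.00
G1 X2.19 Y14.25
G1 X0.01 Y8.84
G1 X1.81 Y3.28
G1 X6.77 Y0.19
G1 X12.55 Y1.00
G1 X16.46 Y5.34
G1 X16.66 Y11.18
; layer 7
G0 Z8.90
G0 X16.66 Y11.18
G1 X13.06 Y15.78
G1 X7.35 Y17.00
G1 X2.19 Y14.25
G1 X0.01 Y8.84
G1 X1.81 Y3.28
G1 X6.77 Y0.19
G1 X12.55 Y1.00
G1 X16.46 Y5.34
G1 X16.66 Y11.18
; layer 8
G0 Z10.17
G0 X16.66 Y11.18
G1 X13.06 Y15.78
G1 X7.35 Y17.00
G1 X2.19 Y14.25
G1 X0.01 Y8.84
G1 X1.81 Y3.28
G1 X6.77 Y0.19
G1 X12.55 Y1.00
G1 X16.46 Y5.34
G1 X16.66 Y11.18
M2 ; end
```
solid part
  facet normal 0.0000 0.0000 -1.0000
    outer loop
      vertex 7.35 17.00 0.00
      vertex 13.06 15.78 0.00
      vertex 16.66 11.18 0.00
    endloop
  endfacet
  facet normal 0.0000 0.0000 -1.0000
    outer loop
      vertex 2.19 14.25 0.00
      vertex 7.35 17.00 0.00
      vertex 16.66 11.18 0.00
    endloop
  endfacet
  facet normal 0.0000 0.0000 -1.0000
    outer loop
      vertex 0.01 8.84 0.00
      vertex 2.19 14.25 0.00
      vertex 16.66 11.18 0.00
    endloop
  endfacet
  facet normal 0.0000 0.0000 -1.0000
    outer loop
      vertex 1.81 3.28 0.00
      vertex 0.01 8.84 0.00
      vertex 16.66 11.18 0.00
    endloop
  endfacet
  facet normal 0.0000 0.0000 -1.0000
    outer loop
      vertex 6.77 0.19 0.00
      vertex 1.81 3.28 0.00
      vertex 16.66 11.18 0.00
    endloop
  endfacet
  facet normal 0.0000 0.0000 -1.0000
    outer loop
      vertex 12.55 1.00 0.00
      vertex 6.77 0.19 0.00
      vertex 16.66 11.18 0.00
    endloop
  endfacet
  facet normal 0.0000 0.0000 -1.0000
    outer loop
      vertex 16.46 5.34 0.00
      vertex 12.55 1.00 0.00
      vertex 16.66 11.18 0.00
    endloop
  endfacet
  facet normal 0.0000 0.0000 1.0000
    outer loop
      vertex 16.66 11.18 10.17
      vertex 13.06 15.78 10.17
      vertex 7.35 17.00 10.17
    endloop
  endfacet
  facet normal 0.0000 0.0000 1.0000
    outer loop
      vertex 16.66 11.18 10.17
      vertex 7.35 17.00 10.17
      vertex 2.19 14.25 10.17
    endloop
  endfacet
  facet normal 0.0000 0.0000 1.0000
    outer loop
      vertex 16.66 11.18 10.17
      vertex 2.19 14.25 10.17
      vertex 0.01 8.84 10.17
    endloop
  endfacet
  facet normal 0.0000 0.0000 1.0000
    outer loop
      vertex 16.66 11.18 10.17
      vertex 0.01 8.84 10.17
      vertex 1.81 3.28 10.17
    endloop
  endfacet
  facet normal 0.0000 0.0000 1.0000
    outer loop
      vertex 16.66 11.18 10.17
      vertex 1.81 3.28 10.17
      vertex 6.77 0.19 10.17
    endloop
  endfacet
  facet normal 0.0000 0.0000 1.0000
    outer loop
      vertex 16.66 11.18 10.17
      vertex 6.77 0.19 10.17
      vertex 12.55 1.00 10.17
    endloop
  endfacet
  facet normal 0.0000 0.0000 1.0000
    outer loop
      vertex 16.66 11.18 10.17
      vertex 12.55 1.00 10.17
      vertex 16.46 5.34 10.17
    endloop
  endfacet
  facet normal 0.7875 0.6163 0.0000
    outer loop
      vertex 16.66 11.18 0.00
      vertex 13.06 15.78 0.00
      vertex 13.06 15.78 10.17
    endloop
  endfacet
  facet normal 0.7875 0.6163 0.0000
    outer loop
      vertex 16.66 11.18 0.00
      vertex 13.06 15.78 10.17
      vertex 16.66 11.18 10.17
    endloop
  endfacet
  facet normal 0.2089 0.9779 0.0000
    outer loop
      vertex 13.06 15.78 0.00
      vertex 7.35 17.00 0.00
      vertex 7.35 17.00 10.17
    endloop
  endfacet
  facet normal 0.2089 0.9779 0.0000
    outer loop
      vertex 13.06 15.78 0.00
      vertex 7.35 17.00 10.17
      vertex 13.06 15.78 10.17
    endloop
  endfacet
  facet normal -0.4703 0.8825 0.0000
    outer loop
      vertex 7.35 17.00 0.00
      vertex 2.19 14.25 0.00
      vertex 2.19 14.25 10.17
    endloop
  endfacet
  facet normal -0.4703 0.8825 0.0000
    outer loop
      vertex 7.35 17.00 0.00
      vertex 2.19 14.25 10.17
      vertex 7.35 17.00 10.17
    endloop
  endfacet
  facet normal -0.9275 0.3738 0.0000
    outer loop
      vertex 2.19 14.25 0.00
      vertex 0.01 8.84 0.00
      vertex 0.01 8.84 10.17
    endloop
  endfacet
  facet normal -0.9275 0.3738 0.0000
    outer loop
      vertex 2.19 14.25 0.00
      vertex 0.01 8.84 10.17
      vertex 2.19 14.25 10.17
    endloop
  endfacet
  facet normal -0.9514 -0.3080 0.0000
    outer loop
      vertex 0.01 8.84 0.00
      vertex 1.81 3.28 0.00
      vertex 1.81 3.28 10.17
    endloop
  endfacet
  facet normal -0.9514 -0.3080 0.0000
    outer loop
      vertex 0.01 8.84 0.00
      vertex 1.81 3.28 10.17
      vertex 0.01 8.84 10.17
    endloop
  endfacet
  facet normal -0.5288 -0.8488 0.0000
    outer loop
      vertex 1.81 3.28 0.00
      vertex 6.77 0.19 0.00
      vertex 6.77 0.19 10.17
    endloop
  endfacet
  facet normal -0.5288 -0.8488 0.0000
    outer loop
      vertex 1.81 3.28 0.00
      vertex 6.77 0.19 10.17
      vertex 1.81 3.28 10.17
    endloop
  endfacet
  facet normal 0.1388 -0.9903 0.0000
    outer loop
      vertex 6.77 0.19 0.00
      vertex 12.55 1.00 0.00
      vertex 12.55 1.00 10.17
    endloop
  endfacet
  facet normal 0.1388 -0.9903 0.0000
    outer loop
      vertex 6.77 0.19 0.00
      vertex 12.55 1.00 10.17
      vertex 6.77 0.19 10.17
    endloop
  endfacet
  facet normal 0.7430 -0.6693 0.0000
    outer loop
      vertex 12.55 1.00 0.00
      vertex 16.46 5.34 0.00
      vertex 16.46 5.34 10.17
    endloop
  endfacet
  facet normal 0.7430 -0.6693 0.0000
    outer loop
      vertex 12.55 1.00 0.00
      vertex 16.46 5.34 10.17
      vertex 12.55 1.00 10.17
    endloop
  endfacet
  facet normal 0.9994 -0.0342 0.0000
    outer loop
      vertex 16.46 5.34 0.00
      vertex 16.66 11.18 0.00
      vertex 16.66 11.18 10.17
    endloop
  endfacet
  facet normal 0.9994 -0.0342 0.0000
    outer loop
      vertex 16.46 5.34 0.00
      vertex 16.66 11.18 10.17
      vertex 16.46 5.34 10.17
    endloop
  endfacet
endsolid part

The G0 Z moves step by Δz≈1.27 mm. Every layer's G1 loop is the same polygon, so the solid is a straight extrusion of it from z=0 to z≈10.2. Closing with flat bottom and top caps and triangulating gives 32 facets — a regular 9-sided prism (a cylinder approximated with 9 flat sides), circumscribed radius ≈ 8.54 mm, height ≈ 10.2 mm.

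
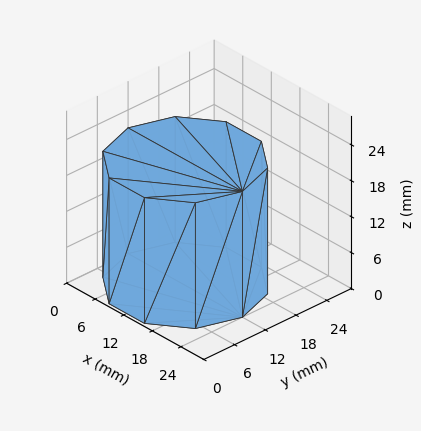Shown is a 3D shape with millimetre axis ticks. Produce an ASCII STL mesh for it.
Reading the render: the shape is a regular 10-sided prism (a cylinder approximated with 10 flat sides), circumscribed radius ≈ 12 mm, height ≈ 21 mm (dimensions read to the nearest mm from the axis ticks). For the STL, each face is triangulated and given an outward normal.

solid part
  facet normal 0.0000 0.0000 -1.0000
    outer loop
      vertex 15.71 23.41 0.00
      vertex 21.71 19.05 0.00
      vertex 24.00 12.00 0.00
    endloop
  endfacet
  facet normal 0.0000 0.0000 -1.0000
    outer loop
      vertex 8.29 23.41 0.00
      vertex 15.71 23.41 0.00
      vertex 24.00 12.00 0.00
    endloop
  endfacet
  facet normal 0.0000 0.0000 -1.0000
    outer loop
      vertex 2.29 19.05 0.00
      vertex 8.29 23.41 0.00
      vertex 24.00 12.00 0.00
    endloop
  endfacet
  facet normal 0.0000 0.0000 -1.0000
    outer loop
      vertex 0.00 12.00 0.00
      vertex 2.29 19.05 0.00
      vertex 24.00 12.00 0.00
    endloop
  endfacet
  facet normal 0.0000 0.0000 -1.0000
    outer loop
      vertex 2.29 4.95 0.00
      vertex 0.00 12.00 0.00
      vertex 24.00 12.00 0.00
    endloop
  endfacet
  facet normal 0.0000 0.0000 -1.0000
    outer loop
      vertex 8.29 0.59 0.00
      vertex 2.29 4.95 0.00
      vertex 24.00 12.00 0.00
    endloop
  endfacet
  facet normal 0.0000 0.0000 -1.0000
    outer loop
      vertex 15.71 0.59 0.00
      vertex 8.29 0.59 0.00
      vertex 24.00 12.00 0.00
    endloop
  endfacet
  facet normal 0.0000 0.0000 -1.0000
    outer loop
      vertex 21.71 4.95 0.00
      vertex 15.71 0.59 0.00
      vertex 24.00 12.00 0.00
    endloop
  endfacet
  facet normal 0.0000 0.0000 1.0000
    outer loop
      vertex 24.00 12.00 21.00
      vertex 21.71 19.05 21.00
      vertex 15.71 23.41 21.00
    endloop
  endfacet
  facet normal 0.0000 0.0000 1.0000
    outer loop
      vertex 24.00 12.00 21.00
      vertex 15.71 23.41 21.00
      vertex 8.29 23.41 21.00
    endloop
  endfacet
  facet normal 0.0000 0.0000 1.0000
    outer loop
      vertex 24.00 12.00 21.00
      vertex 8.29 23.41 21.00
      vertex 2.29 19.05 21.00
    endloop
  endfacet
  facet normal 0.0000 0.0000 1.0000
    outer loop
      vertex 24.00 12.00 21.00
      vertex 2.29 19.05 21.00
      vertex 0.00 12.00 21.00
    endloop
  endfacet
  facet normal 0.0000 0.0000 1.0000
    outer loop
      vertex 24.00 12.00 21.00
      vertex 0.00 12.00 21.00
      vertex 2.29 4.95 21.00
    endloop
  endfacet
  facet normal 0.0000 0.0000 1.0000
    outer loop
      vertex 24.00 12.00 21.00
      vertex 2.29 4.95 21.00
      vertex 8.29 0.59 21.00
    endloop
  endfacet
  facet normal 0.0000 0.0000 1.0000
    outer loop
      vertex 24.00 12.00 21.00
      vertex 8.29 0.59 21.00
      vertex 15.71 0.59 21.00
    endloop
  endfacet
  facet normal 0.0000 0.0000 1.0000
    outer loop
      vertex 24.00 12.00 21.00
      vertex 15.71 0.59 21.00
      vertex 21.71 4.95 21.00
    endloop
  endfacet
  facet normal 0.9511 0.3089 0.0000
    outer loop
      vertex 24.00 12.00 0.00
      vertex 21.71 19.05 0.00
      vertex 21.71 19.05 21.00
    endloop
  endfacet
  facet normal 0.9511 0.3089 0.0000
    outer loop
      vertex 24.00 12.00 0.00
      vertex 21.71 19.05 21.00
      vertex 24.00 12.00 21.00
    endloop
  endfacet
  facet normal 0.5879 0.8090 0.0000
    outer loop
      vertex 21.71 19.05 0.00
      vertex 15.71 23.41 0.00
      vertex 15.71 23.41 21.00
    endloop
  endfacet
  facet normal 0.5879 0.8090 0.0000
    outer loop
      vertex 21.71 19.05 0.00
      vertex 15.71 23.41 21.00
      vertex 21.71 19.05 21.00
    endloop
  endfacet
  facet normal 0.0000 1.0000 0.0000
    outer loop
      vertex 15.71 23.41 0.00
      vertex 8.29 23.41 0.00
      vertex 8.29 23.41 21.00
    endloop
  endfacet
  facet normal 0.0000 1.0000 0.0000
    outer loop
      vertex 15.71 23.41 0.00
      vertex 8.29 23.41 21.00
      vertex 15.71 23.41 21.00
    endloop
  endfacet
  facet normal -0.5879 0.8090 0.0000
    outer loop
      vertex 8.29 23.41 0.00
      vertex 2.29 19.05 0.00
      vertex 2.29 19.05 21.00
    endloop
  endfacet
  facet normal -0.5879 0.8090 0.0000
    outer loop
      vertex 8.29 23.41 0.00
      vertex 2.29 19.05 21.00
      vertex 8.29 23.41 21.00
    endloop
  endfacet
  facet normal -0.9511 0.3089 0.0000
    outer loop
      vertex 2.29 19.05 0.00
      vertex 0.00 12.00 0.00
      vertex 0.00 12.00 21.00
    endloop
  endfacet
  facet normal -0.9511 0.3089 0.0000
    outer loop
      vertex 2.29 19.05 0.00
      vertex 0.00 12.00 21.00
      vertex 2.29 19.05 21.00
    endloop
  endfacet
  facet normal -0.9511 -0.3089 0.0000
    outer loop
      vertex 0.00 12.00 0.00
      vertex 2.29 4.95 0.00
      vertex 2.29 4.95 21.00
    endloop
  endfacet
  facet normal -0.9511 -0.3089 0.0000
    outer loop
      vertex 0.00 12.00 0.00
      vertex 2.29 4.95 21.00
      vertex 0.00 12.00 21.00
    endloop
  endfacet
  facet normal -0.5879 -0.8090 0.0000
    outer loop
      vertex 2.29 4.95 0.00
      vertex 8.29 0.59 0.00
      vertex 8.29 0.59 21.00
    endloop
  endfacet
  facet normal -0.5879 -0.8090 0.0000
    outer loop
      vertex 2.29 4.95 0.00
      vertex 8.29 0.59 21.00
      vertex 2.29 4.95 21.00
    endloop
  endfacet
  facet normal 0.0000 -1.0000 0.0000
    outer loop
      vertex 8.29 0.59 0.00
      vertex 15.71 0.59 0.00
      vertex 15.71 0.59 21.00
    endloop
  endfacet
  facet normal 0.0000 -1.0000 0.0000
    outer loop
      vertex 8.29 0.59 0.00
      vertex 15.71 0.59 21.00
      vertex 8.29 0.59 21.00
    endloop
  endfacet
  facet normal 0.5879 -0.8090 0.0000
    outer loop
      vertex 15.71 0.59 0.00
      vertex 21.71 4.95 0.00
      vertex 21.71 4.95 21.00
    endloop
  endfacet
  facet normal 0.5879 -0.8090 0.0000
    outer loop
      vertex 15.71 0.59 0.00
      vertex 21.71 4.95 21.00
      vertex 15.71 0.59 21.00
    endloop
  endfacet
  facet normal 0.9511 -0.3089 0.0000
    outer loop
      vertex 21.71 4.95 0.00
      vertex 24.00 12.00 0.00
      vertex 24.00 12.00 21.00
    endloop
  endfacet
  facet normal 0.9511 -0.3089 0.0000
    outer loop
      vertex 21.71 4.95 0.00
      vertex 24.00 12.00 21.00
      vertex 21.71 4.95 21.00
    endloop
  endfacet
endsolid part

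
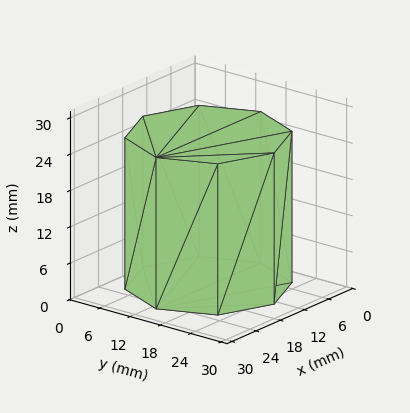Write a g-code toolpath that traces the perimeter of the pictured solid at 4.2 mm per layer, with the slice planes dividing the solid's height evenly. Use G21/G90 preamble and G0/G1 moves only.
Reading the render: the shape is a regular 8-sided prism (a cylinder approximated with 8 flat sides), circumscribed radius ≈ 13 mm, height ≈ 25 mm (dimensions read to the nearest mm from the axis ticks). For the g-code, the solid's height is divided into equal slices at the stated Δz and each level perimeter traced with G1 moves after a G0 lift.

; perimeter-only toolpath
G21 ; units = mm
G90 ; absolute positioning
G28 ; home
; layer 1
G0 Z4.2
G0 X26.0 Y13.0
G1 X22.2 Y22.2
G1 X13.0 Y26.0
G1 X3.8 Y22.2
G1 X0.0 Y13.0
G1 X3.8 Y3.8
G1 X13.0 Y0.0
G1 X22.2 Y3.8
G1 X26.0 Y13.0
; layer 2
G0 Z8.3
G0 X26.0 Y13.0
G1 X22.2 Y22.2
G1 X13.0 Y26.0
G1 X3.8 Y22.2
G1 X0.0 Y13.0
G1 X3.8 Y3.8
G1 X13.0 Y0.0
G1 X22.2 Y3.8
G1 X26.0 Y13.0
; layer 3
G0 Z12.5
G0 X26.0 Y13.0
G1 X22.2 Y22.2
G1 X13.0 Y26.0
G1 X3.8 Y22.2
G1 X0.0 Y13.0
G1 X3.8 Y3.8
G1 X13.0 Y0.0
G1 X22.2 Y3.8
G1 X26.0 Y13.0
; layer 4
G0 Z16.7
G0 X26.0 Y13.0
G1 X22.2 Y22.2
G1 X13.0 Y26.0
G1 X3.8 Y22.2
G1 X0.0 Y13.0
G1 X3.8 Y3.8
G1 X13.0 Y0.0
G1 X22.2 Y3.8
G1 X26.0 Y13.0
; layer 5
G0 Z20.8
G0 X26.0 Y13.0
G1 X22.2 Y22.2
G1 X13.0 Y26.0
G1 X3.8 Y22.2
G1 X0.0 Y13.0
G1 X3.8 Y3.8
G1 X13.0 Y0.0
G1 X22.2 Y3.8
G1 X26.0 Y13.0
; layer 6
G0 Z25.0
G0 X26.0 Y13.0
G1 X22.2 Y22.2
G1 X13.0 Y26.0
G1 X3.8 Y22.2
G1 X0.0 Y13.0
G1 X3.8 Y3.8
G1 X13.0 Y0.0
G1 X22.2 Y3.8
G1 X26.0 Y13.0
M2 ; end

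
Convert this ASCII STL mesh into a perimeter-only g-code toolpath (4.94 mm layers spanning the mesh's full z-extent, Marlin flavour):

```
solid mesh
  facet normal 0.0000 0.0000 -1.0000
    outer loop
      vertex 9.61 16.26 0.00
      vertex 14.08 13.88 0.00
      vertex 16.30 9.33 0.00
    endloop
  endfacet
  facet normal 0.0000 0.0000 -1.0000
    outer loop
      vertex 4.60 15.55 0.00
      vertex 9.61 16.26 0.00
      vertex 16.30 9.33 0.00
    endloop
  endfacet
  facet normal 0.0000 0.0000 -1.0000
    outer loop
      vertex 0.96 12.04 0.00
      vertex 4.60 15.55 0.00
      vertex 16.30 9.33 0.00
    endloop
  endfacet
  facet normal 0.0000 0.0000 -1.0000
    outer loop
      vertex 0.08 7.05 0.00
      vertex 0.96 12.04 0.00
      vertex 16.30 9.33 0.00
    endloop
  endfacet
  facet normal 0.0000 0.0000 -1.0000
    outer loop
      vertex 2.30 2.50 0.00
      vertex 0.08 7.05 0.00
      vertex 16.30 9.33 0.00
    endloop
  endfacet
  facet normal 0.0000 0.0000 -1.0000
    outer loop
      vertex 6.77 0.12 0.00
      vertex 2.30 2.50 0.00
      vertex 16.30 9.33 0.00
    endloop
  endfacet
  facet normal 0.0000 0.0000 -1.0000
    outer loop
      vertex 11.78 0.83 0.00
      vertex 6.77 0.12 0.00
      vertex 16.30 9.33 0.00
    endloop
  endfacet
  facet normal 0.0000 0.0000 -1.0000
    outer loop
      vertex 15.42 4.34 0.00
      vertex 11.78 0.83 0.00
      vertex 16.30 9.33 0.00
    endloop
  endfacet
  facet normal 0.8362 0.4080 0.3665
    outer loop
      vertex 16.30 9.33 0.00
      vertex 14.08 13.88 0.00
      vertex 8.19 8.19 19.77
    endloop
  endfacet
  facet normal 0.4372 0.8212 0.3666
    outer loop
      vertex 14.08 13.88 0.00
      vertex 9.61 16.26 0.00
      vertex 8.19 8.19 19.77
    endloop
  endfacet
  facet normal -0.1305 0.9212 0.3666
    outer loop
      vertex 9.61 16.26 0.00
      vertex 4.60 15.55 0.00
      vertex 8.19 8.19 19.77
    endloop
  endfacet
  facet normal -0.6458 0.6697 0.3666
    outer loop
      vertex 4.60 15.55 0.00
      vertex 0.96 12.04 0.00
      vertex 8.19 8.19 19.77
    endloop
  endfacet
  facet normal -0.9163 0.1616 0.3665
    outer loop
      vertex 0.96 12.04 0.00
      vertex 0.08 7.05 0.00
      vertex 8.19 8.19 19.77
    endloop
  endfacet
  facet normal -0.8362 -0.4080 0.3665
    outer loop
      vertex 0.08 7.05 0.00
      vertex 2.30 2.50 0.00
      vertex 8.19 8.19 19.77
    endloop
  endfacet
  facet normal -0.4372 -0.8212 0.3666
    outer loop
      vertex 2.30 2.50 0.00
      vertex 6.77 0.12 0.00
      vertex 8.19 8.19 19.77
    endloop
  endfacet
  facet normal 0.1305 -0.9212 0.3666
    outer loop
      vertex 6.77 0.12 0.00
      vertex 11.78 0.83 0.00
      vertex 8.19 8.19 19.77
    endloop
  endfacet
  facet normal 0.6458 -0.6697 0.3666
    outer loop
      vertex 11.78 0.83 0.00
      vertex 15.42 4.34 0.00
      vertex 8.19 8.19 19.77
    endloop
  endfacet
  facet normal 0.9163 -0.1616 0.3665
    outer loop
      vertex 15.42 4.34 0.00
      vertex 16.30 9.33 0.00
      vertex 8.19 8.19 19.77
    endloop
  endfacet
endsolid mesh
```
; perimeter-only toolpath
G21 ; units = mm
G90 ; absolute positioning
G28 ; home
; layer 1
G0 Z4.94
G0 X14.27 Y9.04
G1 X12.61 Y12.46
G1 X9.25 Y14.24
G1 X5.50 Y13.71
G1 X2.77 Y11.08
G1 X2.11 Y7.33
G1 X3.77 Y3.92
G1 X7.12 Y2.14
G1 X10.88 Y2.67
G1 X13.61 Y5.30
G1 X14.27 Y9.04
; layer 2
G0 Z9.88
G0 X12.25 Y8.76
G1 X11.13 Y11.04
G1 X8.90 Y12.23
G1 X6.39 Y11.87
G1 X4.57 Y10.11
G1 X4.13 Y7.62
G1 X5.24 Y5.34
G1 X7.48 Y4.15
G1 X9.98 Y4.51
G1 X11.80 Y6.26
G1 X12.25 Y8.76
; layer 3
G0 Z14.83
G0 X10.22 Y8.47
G1 X9.66 Y9.61
G1 X8.54 Y10.21
G1 X7.29 Y10.03
G1 X6.38 Y9.15
G1 X6.16 Y7.91
G1 X6.72 Y6.77
G1 X7.83 Y6.17
G1 X9.09 Y6.35
G1 X10.00 Y7.23
G1 X10.22 Y8.47
M2 ; end

The solid is a regular 10-sided pyramid, base circumscribed radius ≈ 8.19 mm, apex at z ≈ 19.8 mm. Slicing at Δz = 4.94 mm — 4 equal slices spanning the solid's height, so layer i sits at z = i·h/4 — gives 3 non-empty perimeters. Each is a 10-segment closed polygon; G0 lifts to the layer z and rapids to the start vertex, then G1 traces the edges. The cross-section shrinks linearly with z (the slice at the apex is degenerate and omitted).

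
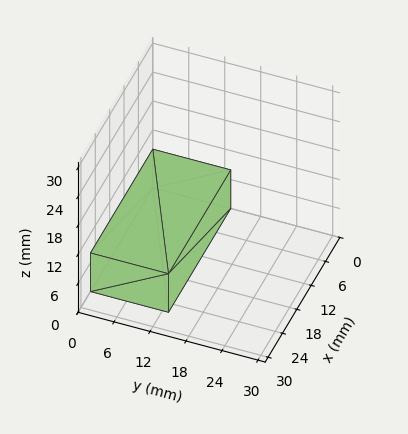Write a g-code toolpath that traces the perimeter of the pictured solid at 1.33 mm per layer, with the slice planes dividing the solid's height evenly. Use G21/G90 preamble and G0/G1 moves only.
Reading the render: the shape is a rectangular box, roughly 26 × 13 mm footprint and 8 mm tall (dimensions read to the nearest mm from the axis ticks). For the g-code, the solid's height is divided into equal slices at the stated Δz and each level perimeter traced with G1 moves after a G0 lift.

; perimeter-only toolpath
G21 ; units = mm
G90 ; absolute positioning
G28 ; home
; layer 1
G0 Z1.33
G0 X0.00 Y0.00
G1 X26.00 Y0.00
G1 X26.00 Y13.00
G1 X0.00 Y13.00
G1 X0.00 Y0.00
; layer 2
G0 Z2.67
G0 X0.00 Y0.00
G1 X26.00 Y0.00
G1 X26.00 Y13.00
G1 X0.00 Y13.00
G1 X0.00 Y0.00
; layer 3
G0 Z4.00
G0 X0.00 Y0.00
G1 X26.00 Y0.00
G1 X26.00 Y13.00
G1 X0.00 Y13.00
G1 X0.00 Y0.00
; layer 4
G0 Z5.33
G0 X0.00 Y0.00
G1 X26.00 Y0.00
G1 X26.00 Y13.00
G1 X0.00 Y13.00
G1 X0.00 Y0.00
; layer 5
G0 Z6.67
G0 X0.00 Y0.00
G1 X26.00 Y0.00
G1 X26.00 Y13.00
G1 X0.00 Y13.00
G1 X0.00 Y0.00
; layer 6
G0 Z8.00
G0 X0.00 Y0.00
G1 X26.00 Y0.00
G1 X26.00 Y13.00
G1 X0.00 Y13.00
G1 X0.00 Y0.00
M2 ; end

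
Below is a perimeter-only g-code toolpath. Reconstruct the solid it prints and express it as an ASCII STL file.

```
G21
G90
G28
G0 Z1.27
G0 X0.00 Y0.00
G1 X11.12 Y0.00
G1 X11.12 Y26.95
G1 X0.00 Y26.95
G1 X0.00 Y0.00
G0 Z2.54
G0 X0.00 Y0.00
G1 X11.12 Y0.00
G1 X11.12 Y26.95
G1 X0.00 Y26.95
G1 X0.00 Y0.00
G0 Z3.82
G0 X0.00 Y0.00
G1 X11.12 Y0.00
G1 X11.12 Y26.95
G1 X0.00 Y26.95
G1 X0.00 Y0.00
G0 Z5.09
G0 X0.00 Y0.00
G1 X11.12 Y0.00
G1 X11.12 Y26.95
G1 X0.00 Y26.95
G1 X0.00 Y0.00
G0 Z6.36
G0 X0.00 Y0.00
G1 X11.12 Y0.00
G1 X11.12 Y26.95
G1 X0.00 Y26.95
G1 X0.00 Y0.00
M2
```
solid part
  facet normal 0.0000 0.0000 -1.0000
    outer loop
      vertex 11.12 26.95 0.00
      vertex 11.12 0.00 0.00
      vertex 0.00 0.00 0.00
    endloop
  endfacet
  facet normal 0.0000 0.0000 -1.0000
    outer loop
      vertex 0.00 26.95 0.00
      vertex 11.12 26.95 0.00
      vertex 0.00 0.00 0.00
    endloop
  endfacet
  facet normal 0.0000 0.0000 1.0000
    outer loop
      vertex 0.00 0.00 6.36
      vertex 11.12 0.00 6.36
      vertex 11.12 26.95 6.36
    endloop
  endfacet
  facet normal 0.0000 0.0000 1.0000
    outer loop
      vertex 0.00 0.00 6.36
      vertex 11.12 26.95 6.36
      vertex 0.00 26.95 6.36
    endloop
  endfacet
  facet normal 0.0000 -1.0000 0.0000
    outer loop
      vertex 0.00 0.00 0.00
      vertex 11.12 0.00 0.00
      vertex 11.12 0.00 6.36
    endloop
  endfacet
  facet normal 0.0000 -1.0000 0.0000
    outer loop
      vertex 0.00 0.00 0.00
      vertex 11.12 0.00 6.36
      vertex 0.00 0.00 6.36
    endloop
  endfacet
  facet normal 0.0000 1.0000 0.0000
    outer loop
      vertex 11.12 26.95 6.36
      vertex 11.12 26.95 0.00
      vertex 0.00 26.95 0.00
    endloop
  endfacet
  facet normal 0.0000 1.0000 0.0000
    outer loop
      vertex 0.00 26.95 6.36
      vertex 11.12 26.95 6.36
      vertex 0.00 26.95 0.00
    endloop
  endfacet
  facet normal -1.0000 0.0000 0.0000
    outer loop
      vertex 0.00 26.95 6.36
      vertex 0.00 26.95 0.00
      vertex 0.00 0.00 0.00
    endloop
  endfacet
  facet normal -1.0000 0.0000 0.0000
    outer loop
      vertex 0.00 0.00 6.36
      vertex 0.00 26.95 6.36
      vertex 0.00 0.00 0.00
    endloop
  endfacet
  facet normal 1.0000 0.0000 0.0000
    outer loop
      vertex 11.12 0.00 0.00
      vertex 11.12 26.95 0.00
      vertex 11.12 26.95 6.36
    endloop
  endfacet
  facet normal 1.0000 0.0000 0.0000
    outer loop
      vertex 11.12 0.00 0.00
      vertex 11.12 26.95 6.36
      vertex 11.12 0.00 6.36
    endloop
  endfacet
endsolid part

The G0 Z moves step by Δz≈1.27 mm. Every layer's G1 loop is the same polygon, so the solid is a straight extrusion of it from z=0 to z≈6.36. Closing with flat bottom and top caps and triangulating gives 12 facets — a rectangular box, roughly 11.1 × 26.9 mm footprint and 6.36 mm tall.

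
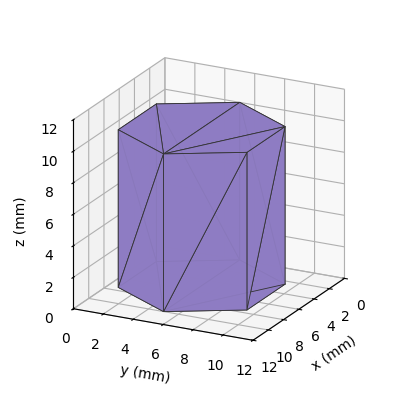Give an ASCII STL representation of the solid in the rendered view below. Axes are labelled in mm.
Reading the render: the shape is a regular 6-sided prism (a cylinder approximated with 6 flat sides), circumscribed radius ≈ 5 mm, height ≈ 10 mm (dimensions read to the nearest mm from the axis ticks). For the STL, each face is triangulated and given an outward normal.

solid part
  facet normal 0.0000 0.0000 -1.0000
    outer loop
      vertex 2.5 9.3 0.0
      vertex 7.5 9.3 0.0
      vertex 10.0 5.0 0.0
    endloop
  endfacet
  facet normal 0.0000 0.0000 -1.0000
    outer loop
      vertex 0.0 5.0 0.0
      vertex 2.5 9.3 0.0
      vertex 10.0 5.0 0.0
    endloop
  endfacet
  facet normal 0.0000 0.0000 -1.0000
    outer loop
      vertex 2.5 0.7 0.0
      vertex 0.0 5.0 0.0
      vertex 10.0 5.0 0.0
    endloop
  endfacet
  facet normal 0.0000 0.0000 -1.0000
    outer loop
      vertex 7.5 0.7 0.0
      vertex 2.5 0.7 0.0
      vertex 10.0 5.0 0.0
    endloop
  endfacet
  facet normal 0.0000 0.0000 1.0000
    outer loop
      vertex 10.0 5.0 10.0
      vertex 7.5 9.3 10.0
      vertex 2.5 9.3 10.0
    endloop
  endfacet
  facet normal 0.0000 0.0000 1.0000
    outer loop
      vertex 10.0 5.0 10.0
      vertex 2.5 9.3 10.0
      vertex 0.0 5.0 10.0
    endloop
  endfacet
  facet normal 0.0000 0.0000 1.0000
    outer loop
      vertex 10.0 5.0 10.0
      vertex 0.0 5.0 10.0
      vertex 2.5 0.7 10.0
    endloop
  endfacet
  facet normal 0.0000 0.0000 1.0000
    outer loop
      vertex 10.0 5.0 10.0
      vertex 2.5 0.7 10.0
      vertex 7.5 0.7 10.0
    endloop
  endfacet
  facet normal 0.8645 0.5026 0.0000
    outer loop
      vertex 10.0 5.0 0.0
      vertex 7.5 9.3 0.0
      vertex 7.5 9.3 10.0
    endloop
  endfacet
  facet normal 0.8645 0.5026 0.0000
    outer loop
      vertex 10.0 5.0 0.0
      vertex 7.5 9.3 10.0
      vertex 10.0 5.0 10.0
    endloop
  endfacet
  facet normal 0.0000 1.0000 0.0000
    outer loop
      vertex 7.5 9.3 0.0
      vertex 2.5 9.3 0.0
      vertex 2.5 9.3 10.0
    endloop
  endfacet
  facet normal 0.0000 1.0000 0.0000
    outer loop
      vertex 7.5 9.3 0.0
      vertex 2.5 9.3 10.0
      vertex 7.5 9.3 10.0
    endloop
  endfacet
  facet normal -0.8645 0.5026 0.0000
    outer loop
      vertex 2.5 9.3 0.0
      vertex 0.0 5.0 0.0
      vertex 0.0 5.0 10.0
    endloop
  endfacet
  facet normal -0.8645 0.5026 0.0000
    outer loop
      vertex 2.5 9.3 0.0
      vertex 0.0 5.0 10.0
      vertex 2.5 9.3 10.0
    endloop
  endfacet
  facet normal -0.8645 -0.5026 0.0000
    outer loop
      vertex 0.0 5.0 0.0
      vertex 2.5 0.7 0.0
      vertex 2.5 0.7 10.0
    endloop
  endfacet
  facet normal -0.8645 -0.5026 0.0000
    outer loop
      vertex 0.0 5.0 0.0
      vertex 2.5 0.7 10.0
      vertex 0.0 5.0 10.0
    endloop
  endfacet
  facet normal 0.0000 -1.0000 0.0000
    outer loop
      vertex 2.5 0.7 0.0
      vertex 7.5 0.7 0.0
      vertex 7.5 0.7 10.0
    endloop
  endfacet
  facet normal 0.0000 -1.0000 0.0000
    outer loop
      vertex 2.5 0.7 0.0
      vertex 7.5 0.7 10.0
      vertex 2.5 0.7 10.0
    endloop
  endfacet
  facet normal 0.8645 -0.5026 0.0000
    outer loop
      vertex 7.5 0.7 0.0
      vertex 10.0 5.0 0.0
      vertex 10.0 5.0 10.0
    endloop
  endfacet
  facet normal 0.8645 -0.5026 0.0000
    outer loop
      vertex 7.5 0.7 0.0
      vertex 10.0 5.0 10.0
      vertex 7.5 0.7 10.0
    endloop
  endfacet
endsolid part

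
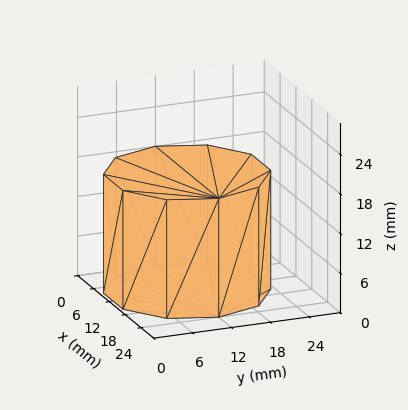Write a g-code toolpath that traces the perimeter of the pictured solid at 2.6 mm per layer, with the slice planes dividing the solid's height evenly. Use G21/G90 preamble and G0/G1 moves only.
Reading the render: the shape is a regular 10-sided prism (a cylinder approximated with 10 flat sides), circumscribed radius ≈ 12 mm, height ≈ 18 mm (dimensions read to the nearest mm from the axis ticks). For the g-code, the solid's height is divided into equal slices at the stated Δz and each level perimeter traced with G1 moves after a G0 lift.

; perimeter-only toolpath
G21 ; units = mm
G90 ; absolute positioning
G28 ; home
; layer 1
G0 Z2.6
G0 X24.0 Y12.0
G1 X21.7 Y19.1
G1 X15.7 Y23.4
G1 X8.3 Y23.4
G1 X2.3 Y19.1
G1 X0.0 Y12.0
G1 X2.3 Y4.9
G1 X8.3 Y0.6
G1 X15.7 Y0.6
G1 X21.7 Y4.9
G1 X24.0 Y12.0
; layer 2
G0 Z5.1
G0 X24.0 Y12.0
G1 X21.7 Y19.1
G1 X15.7 Y23.4
G1 X8.3 Y23.4
G1 X2.3 Y19.1
G1 X0.0 Y12.0
G1 X2.3 Y4.9
G1 X8.3 Y0.6
G1 X15.7 Y0.6
G1 X21.7 Y4.9
G1 X24.0 Y12.0
; layer 3
G0 Z7.7
G0 X24.0 Y12.0
G1 X21.7 Y19.1
G1 X15.7 Y23.4
G1 X8.3 Y23.4
G1 X2.3 Y19.1
G1 X0.0 Y12.0
G1 X2.3 Y4.9
G1 X8.3 Y0.6
G1 X15.7 Y0.6
G1 X21.7 Y4.9
G1 X24.0 Y12.0
; layer 4
G0 Z10.3
G0 X24.0 Y12.0
G1 X21.7 Y19.1
G1 X15.7 Y23.4
G1 X8.3 Y23.4
G1 X2.3 Y19.1
G1 X0.0 Y12.0
G1 X2.3 Y4.9
G1 X8.3 Y0.6
G1 X15.7 Y0.6
G1 X21.7 Y4.9
G1 X24.0 Y12.0
; layer 5
G0 Z12.9
G0 X24.0 Y12.0
G1 X21.7 Y19.1
G1 X15.7 Y23.4
G1 X8.3 Y23.4
G1 X2.3 Y19.1
G1 X0.0 Y12.0
G1 X2.3 Y4.9
G1 X8.3 Y0.6
G1 X15.7 Y0.6
G1 X21.7 Y4.9
G1 X24.0 Y12.0
; layer 6
G0 Z15.4
G0 X24.0 Y12.0
G1 X21.7 Y19.1
G1 X15.7 Y23.4
G1 X8.3 Y23.4
G1 X2.3 Y19.1
G1 X0.0 Y12.0
G1 X2.3 Y4.9
G1 X8.3 Y0.6
G1 X15.7 Y0.6
G1 X21.7 Y4.9
G1 X24.0 Y12.0
; layer 7
G0 Z18.0
G0 X24.0 Y12.0
G1 X21.7 Y19.1
G1 X15.7 Y23.4
G1 X8.3 Y23.4
G1 X2.3 Y19.1
G1 X0.0 Y12.0
G1 X2.3 Y4.9
G1 X8.3 Y0.6
G1 X15.7 Y0.6
G1 X21.7 Y4.9
G1 X24.0 Y12.0
M2 ; end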